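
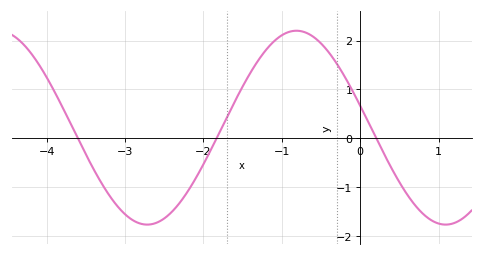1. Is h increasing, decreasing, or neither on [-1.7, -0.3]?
neither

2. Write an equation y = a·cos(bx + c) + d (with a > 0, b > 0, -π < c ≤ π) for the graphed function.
y = 1.98cos(1.65x + 1.34) + 0.22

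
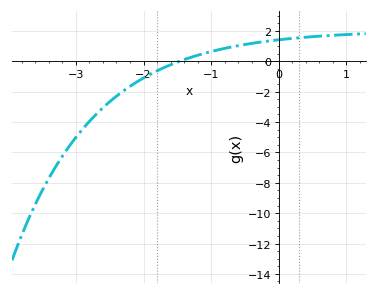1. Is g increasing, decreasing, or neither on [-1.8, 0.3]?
increasing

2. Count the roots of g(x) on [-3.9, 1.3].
1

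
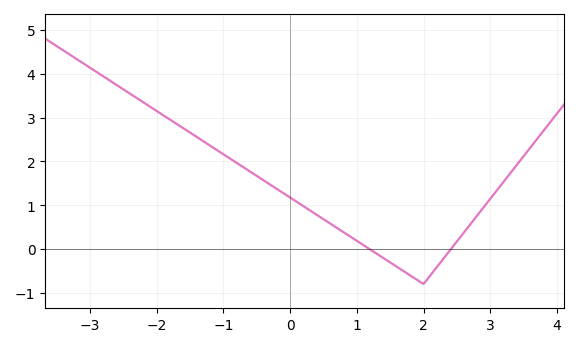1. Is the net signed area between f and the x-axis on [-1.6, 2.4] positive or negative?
positive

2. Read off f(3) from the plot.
1.1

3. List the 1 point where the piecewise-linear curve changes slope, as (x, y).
(2, -0.8)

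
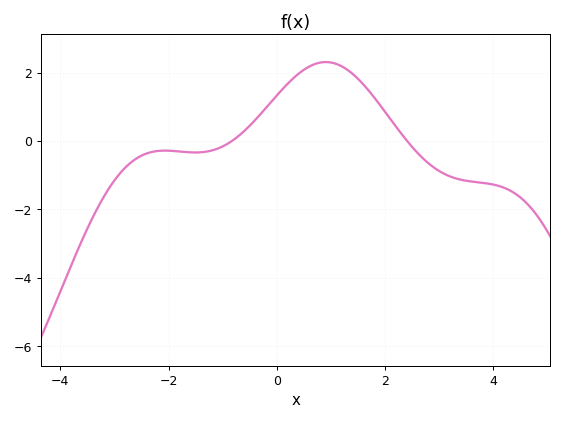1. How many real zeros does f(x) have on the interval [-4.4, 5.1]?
2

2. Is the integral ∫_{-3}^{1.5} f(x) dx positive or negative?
positive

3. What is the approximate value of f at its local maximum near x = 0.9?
2.3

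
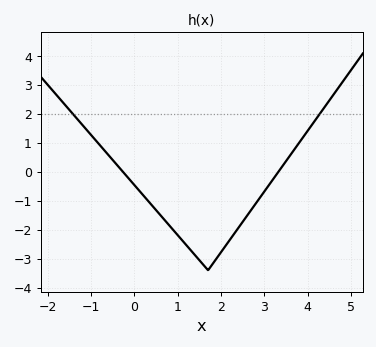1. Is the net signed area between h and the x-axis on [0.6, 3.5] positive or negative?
negative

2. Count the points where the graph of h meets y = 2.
2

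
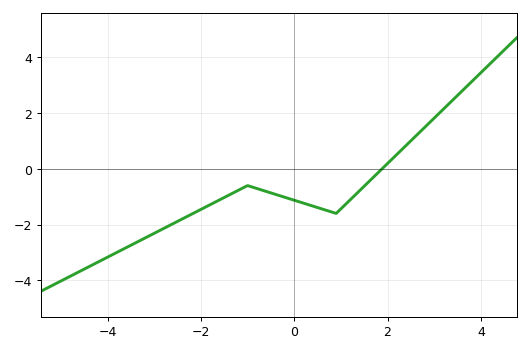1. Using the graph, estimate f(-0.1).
-1.07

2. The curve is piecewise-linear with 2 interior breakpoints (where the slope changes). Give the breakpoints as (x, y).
(-1, -0.6); (0.9, -1.6)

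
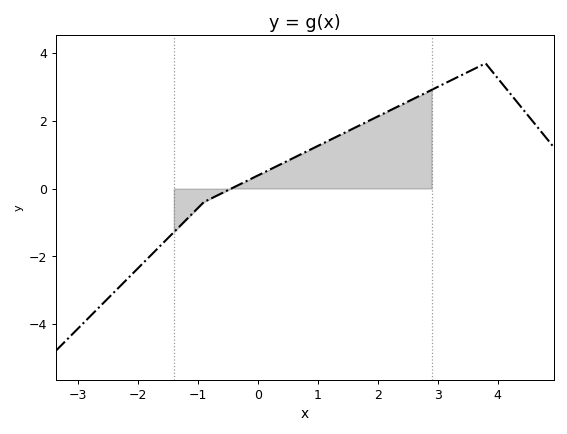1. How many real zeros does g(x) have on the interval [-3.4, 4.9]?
1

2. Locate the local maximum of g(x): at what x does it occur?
3.8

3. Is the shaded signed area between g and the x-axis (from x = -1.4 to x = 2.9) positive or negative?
positive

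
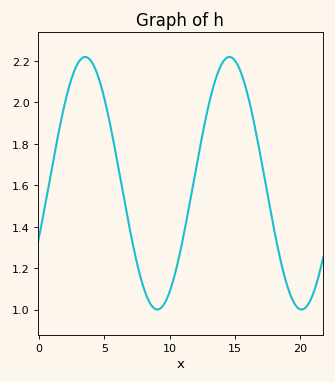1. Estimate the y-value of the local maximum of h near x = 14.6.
2.22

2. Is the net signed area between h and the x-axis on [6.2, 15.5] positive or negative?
positive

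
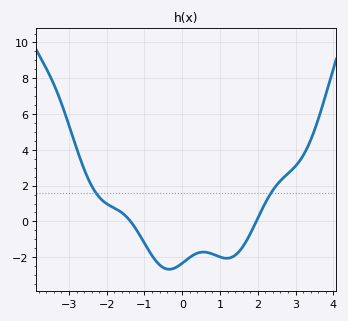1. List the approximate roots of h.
-1.37, 1.96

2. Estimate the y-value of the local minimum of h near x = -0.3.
-2.68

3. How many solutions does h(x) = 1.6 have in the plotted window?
2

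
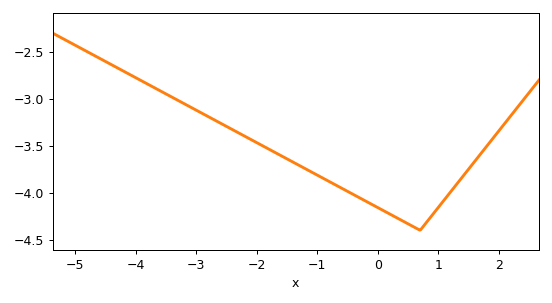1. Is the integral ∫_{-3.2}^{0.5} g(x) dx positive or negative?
negative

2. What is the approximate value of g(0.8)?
-4.3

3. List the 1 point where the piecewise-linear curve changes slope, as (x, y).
(0.7, -4.4)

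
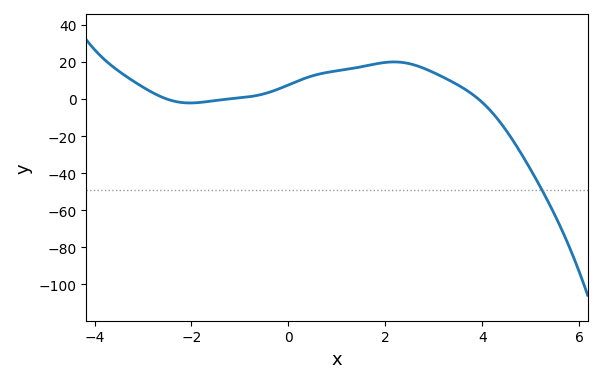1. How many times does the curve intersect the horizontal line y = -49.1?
1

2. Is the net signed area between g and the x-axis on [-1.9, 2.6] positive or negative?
positive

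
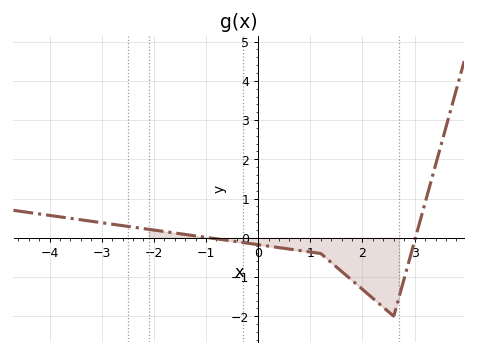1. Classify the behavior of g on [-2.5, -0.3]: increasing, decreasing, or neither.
decreasing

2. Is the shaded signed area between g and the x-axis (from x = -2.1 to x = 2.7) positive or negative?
negative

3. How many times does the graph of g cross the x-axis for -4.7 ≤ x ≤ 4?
2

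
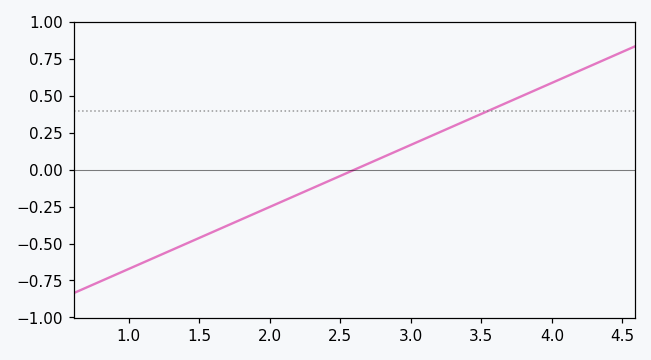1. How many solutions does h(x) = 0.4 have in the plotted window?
1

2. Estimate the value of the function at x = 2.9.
0.12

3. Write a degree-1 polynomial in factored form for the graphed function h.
y = 0.42(x - 2.6)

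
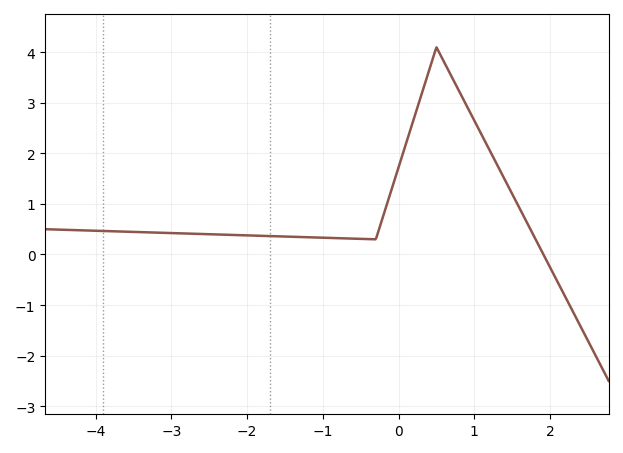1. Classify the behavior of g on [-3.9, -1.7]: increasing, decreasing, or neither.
decreasing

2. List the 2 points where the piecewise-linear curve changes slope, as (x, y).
(-0.3, 0.3); (0.5, 4.1)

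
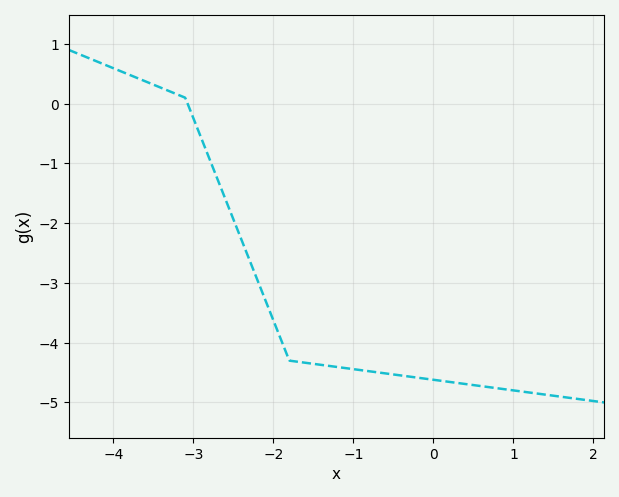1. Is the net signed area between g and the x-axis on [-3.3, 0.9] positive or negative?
negative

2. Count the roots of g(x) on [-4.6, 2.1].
1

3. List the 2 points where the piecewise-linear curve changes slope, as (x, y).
(-3.1, 0.1); (-1.8, -4.3)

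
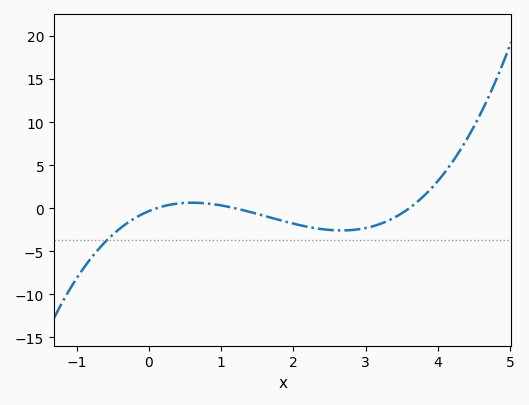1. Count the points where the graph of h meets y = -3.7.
1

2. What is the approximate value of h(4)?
3.19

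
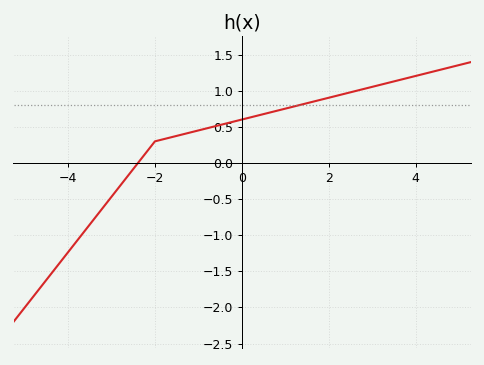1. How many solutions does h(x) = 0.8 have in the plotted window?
1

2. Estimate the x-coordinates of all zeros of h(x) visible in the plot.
-2.39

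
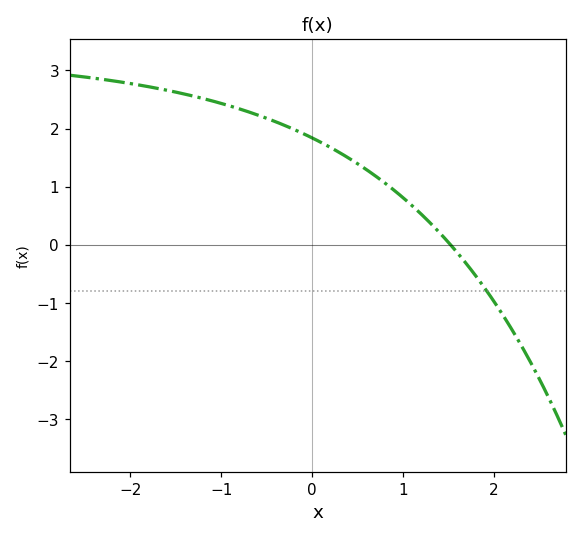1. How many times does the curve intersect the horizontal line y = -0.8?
1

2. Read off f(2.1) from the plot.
-1.2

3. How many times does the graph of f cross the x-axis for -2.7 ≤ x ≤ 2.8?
1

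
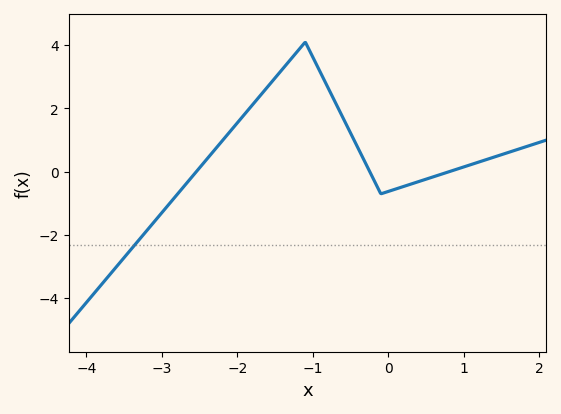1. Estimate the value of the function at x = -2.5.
0.124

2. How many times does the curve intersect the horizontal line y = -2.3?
1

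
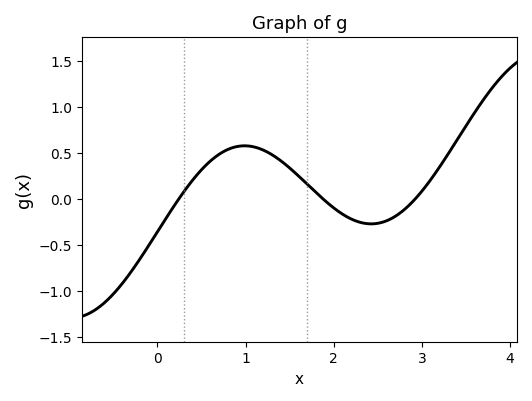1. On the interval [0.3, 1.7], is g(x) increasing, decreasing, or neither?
neither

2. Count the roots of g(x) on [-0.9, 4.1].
3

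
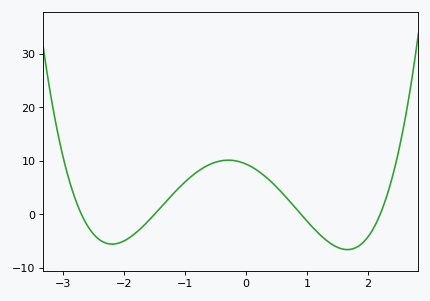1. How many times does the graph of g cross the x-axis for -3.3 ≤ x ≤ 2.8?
4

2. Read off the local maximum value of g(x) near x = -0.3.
10.1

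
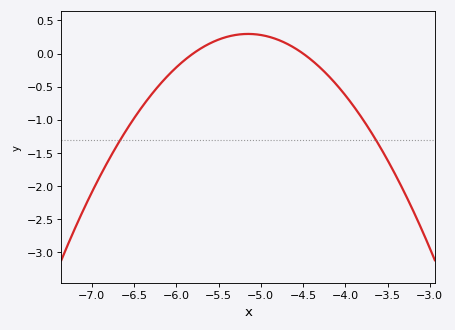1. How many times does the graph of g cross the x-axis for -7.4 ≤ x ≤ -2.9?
2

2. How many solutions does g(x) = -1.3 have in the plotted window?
2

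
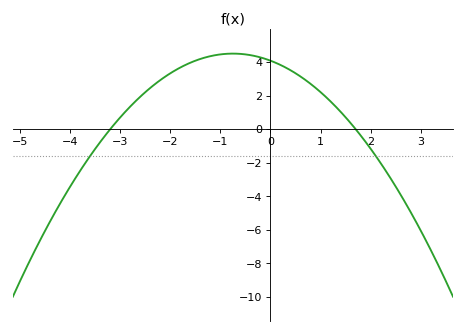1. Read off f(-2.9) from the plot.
1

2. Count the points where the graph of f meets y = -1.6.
2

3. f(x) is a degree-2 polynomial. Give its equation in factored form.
y = -0.75(x + 3.2)(x - 1.7)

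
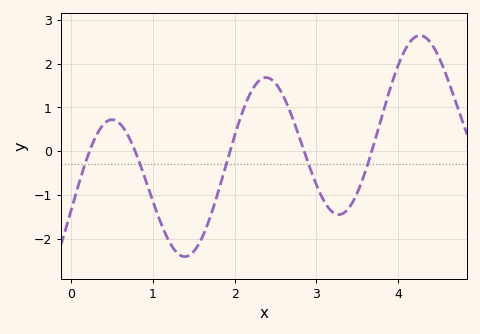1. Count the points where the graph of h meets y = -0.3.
5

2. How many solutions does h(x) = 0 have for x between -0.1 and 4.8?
5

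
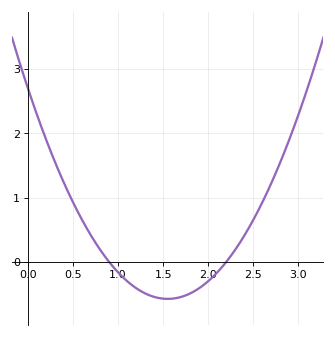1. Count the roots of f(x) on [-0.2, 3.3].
2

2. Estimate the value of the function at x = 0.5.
0.925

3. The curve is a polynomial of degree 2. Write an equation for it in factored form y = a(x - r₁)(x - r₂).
y = 1.36(x - 0.9)(x - 2.2)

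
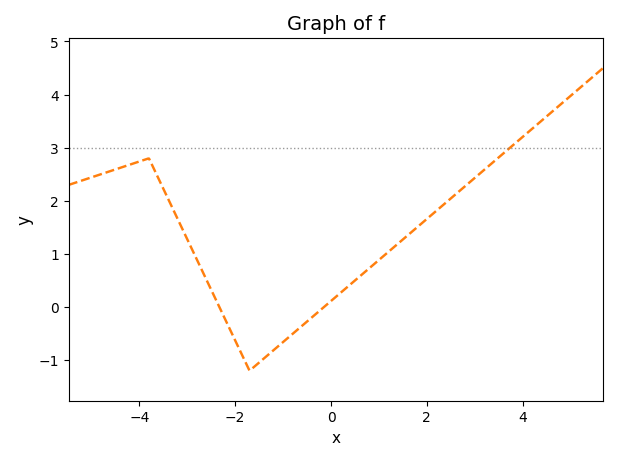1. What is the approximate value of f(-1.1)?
-0.736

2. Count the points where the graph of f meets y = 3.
1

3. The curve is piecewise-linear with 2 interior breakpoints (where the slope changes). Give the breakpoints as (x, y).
(-3.8, 2.8); (-1.7, -1.2)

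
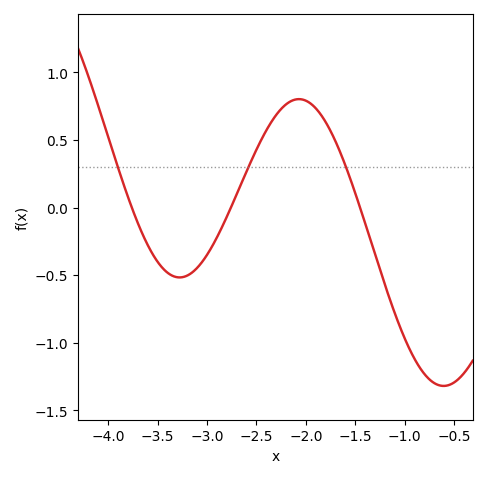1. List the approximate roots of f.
-3.76, -2.76, -1.45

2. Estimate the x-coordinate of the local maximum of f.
-2.07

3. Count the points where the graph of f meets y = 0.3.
3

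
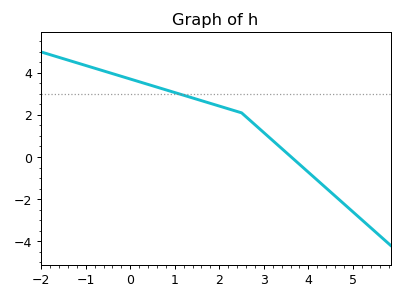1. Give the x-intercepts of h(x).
3.6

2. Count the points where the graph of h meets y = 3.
1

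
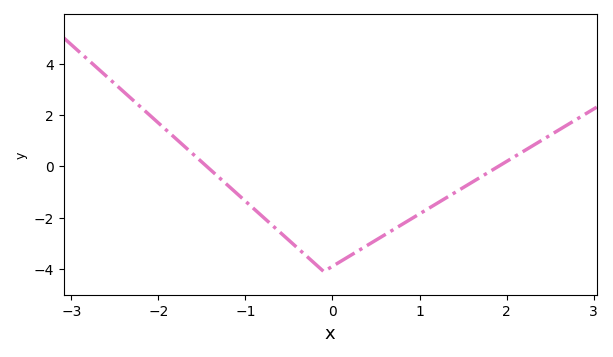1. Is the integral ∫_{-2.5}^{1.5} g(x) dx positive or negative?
negative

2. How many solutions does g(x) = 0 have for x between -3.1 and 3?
2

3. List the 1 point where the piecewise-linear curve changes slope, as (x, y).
(-0.1, -4.1)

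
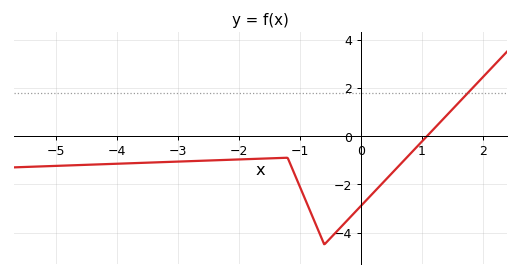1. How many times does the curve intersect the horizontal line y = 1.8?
1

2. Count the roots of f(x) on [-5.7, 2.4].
1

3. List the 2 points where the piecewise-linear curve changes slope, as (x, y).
(-1.2, -0.9); (-0.6, -4.5)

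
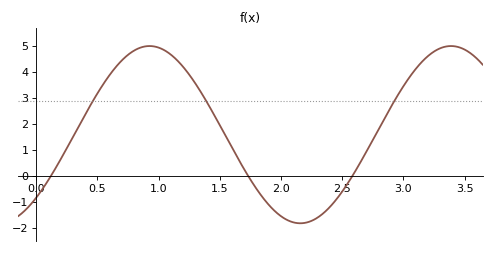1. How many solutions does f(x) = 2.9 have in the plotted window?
3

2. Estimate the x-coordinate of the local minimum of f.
2.2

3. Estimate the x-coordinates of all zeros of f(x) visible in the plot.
0.1, 1.7, 2.6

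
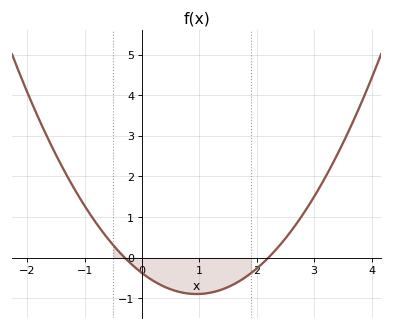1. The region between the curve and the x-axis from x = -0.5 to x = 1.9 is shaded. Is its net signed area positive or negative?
negative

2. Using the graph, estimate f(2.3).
0.1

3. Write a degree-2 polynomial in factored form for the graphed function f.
y = 0.57(x + 0.3)(x - 2.2)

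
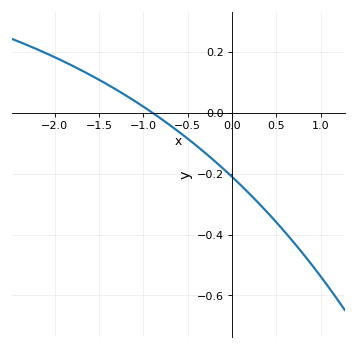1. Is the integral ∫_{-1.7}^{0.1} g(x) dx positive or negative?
negative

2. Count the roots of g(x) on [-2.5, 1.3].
1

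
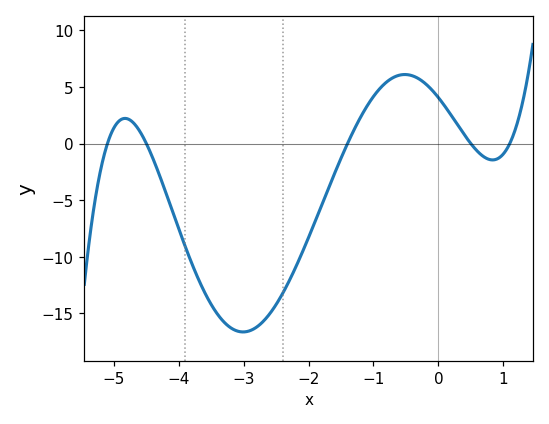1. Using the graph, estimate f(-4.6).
1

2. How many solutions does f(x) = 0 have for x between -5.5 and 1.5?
5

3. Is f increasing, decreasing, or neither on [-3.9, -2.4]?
neither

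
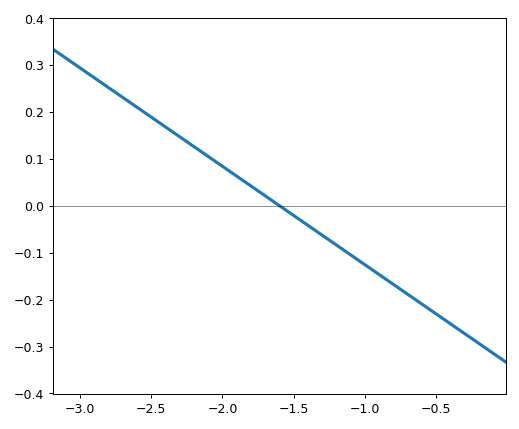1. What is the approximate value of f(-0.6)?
-0.21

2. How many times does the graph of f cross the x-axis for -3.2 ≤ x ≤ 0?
1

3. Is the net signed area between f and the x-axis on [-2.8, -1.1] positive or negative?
positive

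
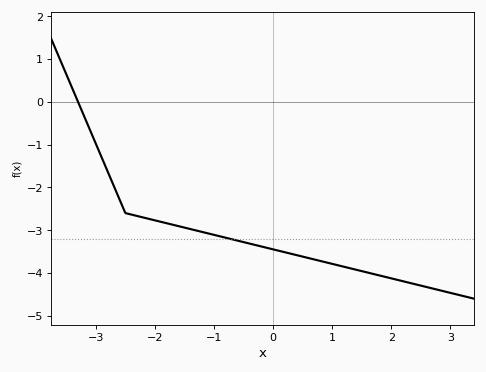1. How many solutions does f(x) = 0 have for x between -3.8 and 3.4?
1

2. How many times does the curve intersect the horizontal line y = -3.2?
1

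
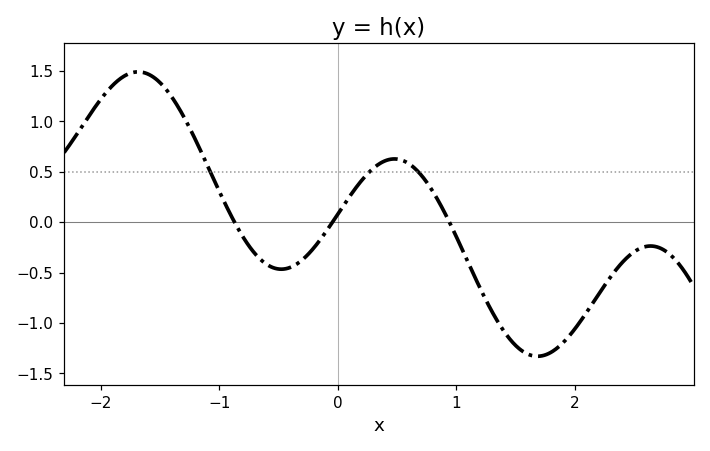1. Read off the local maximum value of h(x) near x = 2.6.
-0.237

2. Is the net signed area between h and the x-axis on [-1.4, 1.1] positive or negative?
positive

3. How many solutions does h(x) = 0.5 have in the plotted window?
3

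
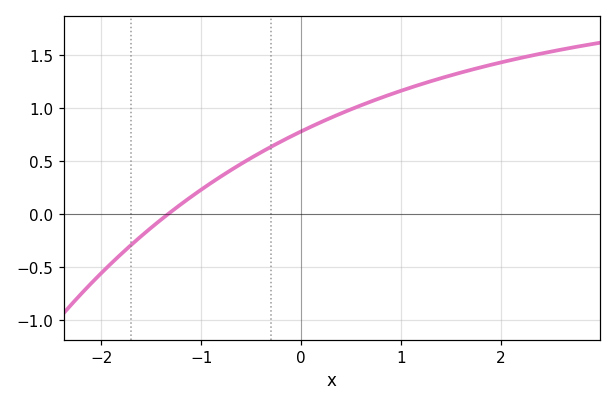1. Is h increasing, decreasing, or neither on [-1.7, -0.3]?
increasing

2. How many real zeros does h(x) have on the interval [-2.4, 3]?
1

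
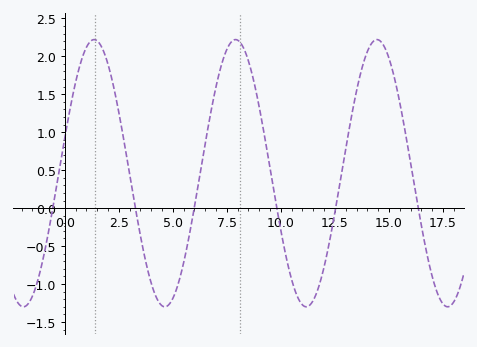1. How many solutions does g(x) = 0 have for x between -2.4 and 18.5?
6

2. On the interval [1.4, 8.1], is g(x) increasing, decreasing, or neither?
neither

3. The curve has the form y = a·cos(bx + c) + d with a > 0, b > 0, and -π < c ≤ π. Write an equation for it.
y = 1.76cos(0.96x - 1.3) + 0.46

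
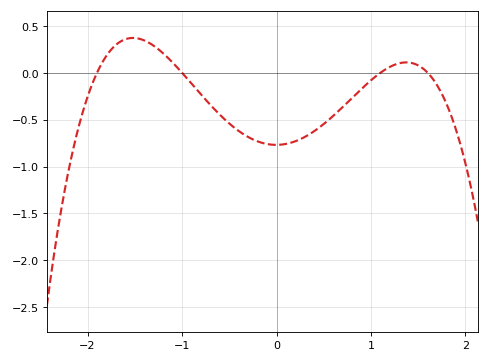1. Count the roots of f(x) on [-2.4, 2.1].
4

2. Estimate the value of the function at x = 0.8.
-0.25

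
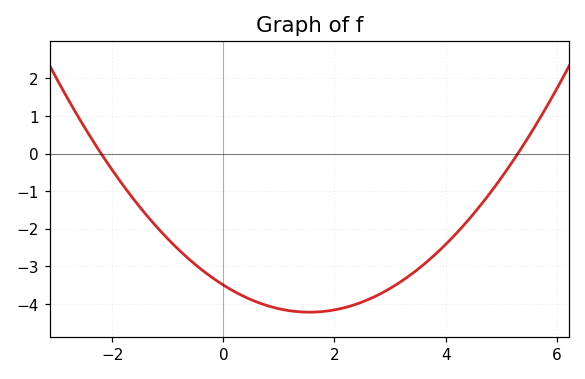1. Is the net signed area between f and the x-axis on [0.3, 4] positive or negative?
negative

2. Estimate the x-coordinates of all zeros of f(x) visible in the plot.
-2.2, 5.2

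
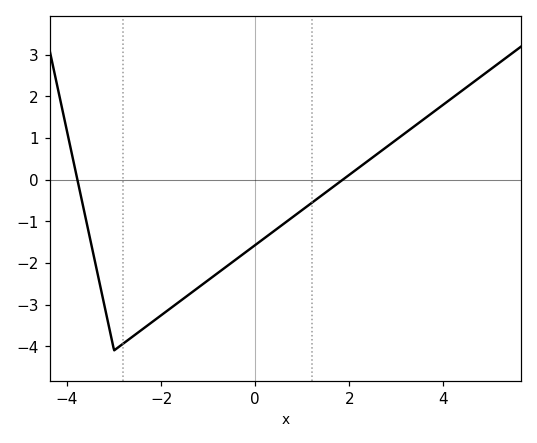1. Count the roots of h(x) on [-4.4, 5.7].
2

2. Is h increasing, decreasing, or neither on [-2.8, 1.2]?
increasing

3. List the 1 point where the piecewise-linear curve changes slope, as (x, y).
(-3, -4.1)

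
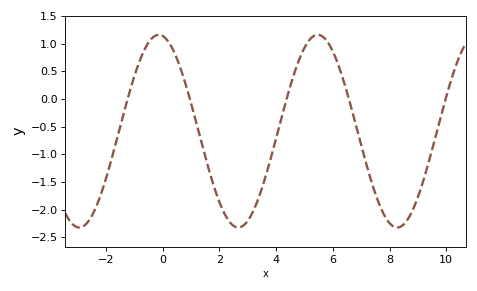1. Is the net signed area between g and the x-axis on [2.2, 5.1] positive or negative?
negative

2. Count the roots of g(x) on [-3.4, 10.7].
5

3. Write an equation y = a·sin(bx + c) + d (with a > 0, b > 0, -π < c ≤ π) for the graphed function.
y = 1.74sin(1.12x + 1.73) - 0.58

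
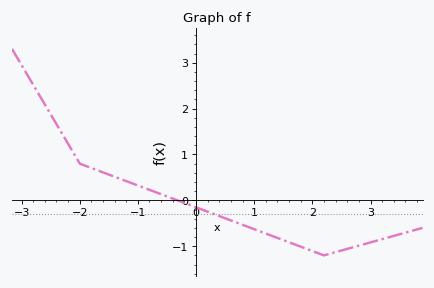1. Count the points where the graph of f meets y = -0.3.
1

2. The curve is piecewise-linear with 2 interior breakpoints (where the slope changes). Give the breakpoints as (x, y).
(-2, 0.8); (2.2, -1.2)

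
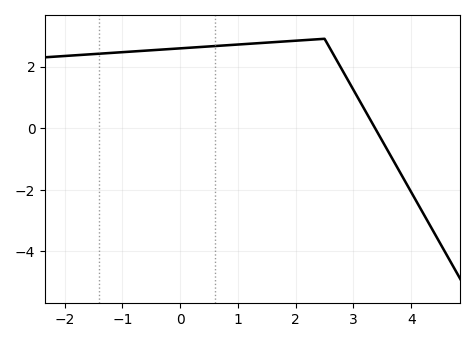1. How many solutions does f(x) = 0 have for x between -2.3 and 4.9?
1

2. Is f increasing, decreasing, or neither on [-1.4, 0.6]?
increasing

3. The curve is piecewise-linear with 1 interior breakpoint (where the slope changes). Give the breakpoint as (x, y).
(2.5, 2.9)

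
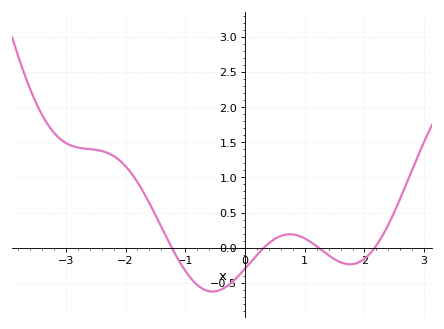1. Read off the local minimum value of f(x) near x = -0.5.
-0.65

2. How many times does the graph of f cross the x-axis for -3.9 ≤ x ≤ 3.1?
4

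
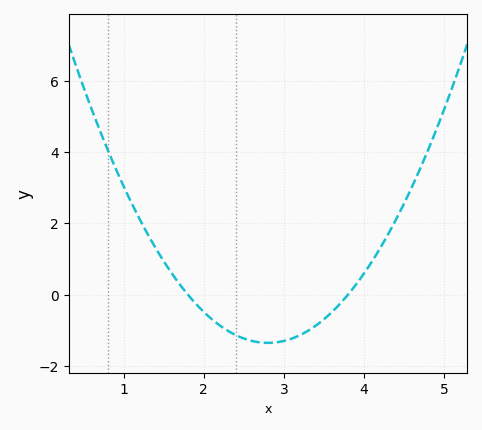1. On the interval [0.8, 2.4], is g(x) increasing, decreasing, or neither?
decreasing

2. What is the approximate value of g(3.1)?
-1.2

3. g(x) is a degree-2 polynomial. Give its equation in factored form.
y = 1.36(x - 1.8)(x - 3.8)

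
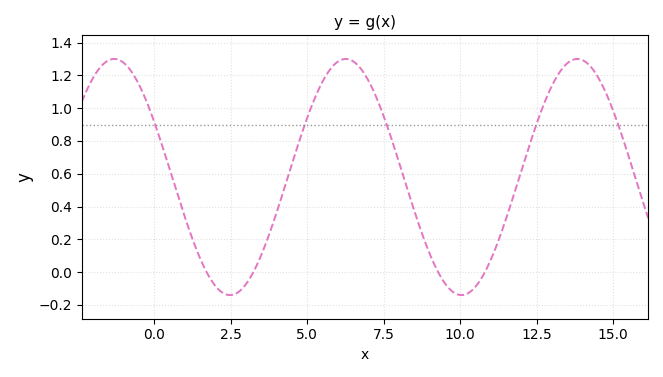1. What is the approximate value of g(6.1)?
1.29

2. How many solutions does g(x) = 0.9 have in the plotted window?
5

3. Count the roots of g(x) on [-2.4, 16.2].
4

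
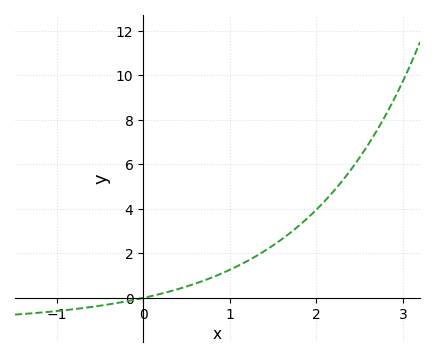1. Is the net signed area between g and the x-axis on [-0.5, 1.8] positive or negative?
positive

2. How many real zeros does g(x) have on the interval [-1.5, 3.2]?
1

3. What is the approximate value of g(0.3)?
0.274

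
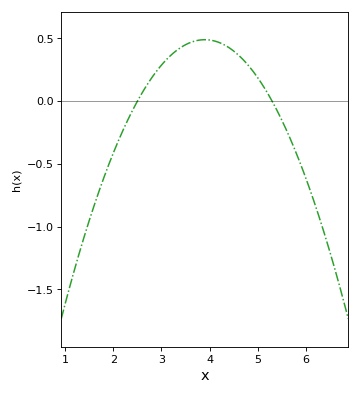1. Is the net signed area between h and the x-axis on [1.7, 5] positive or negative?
positive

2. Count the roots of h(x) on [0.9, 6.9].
2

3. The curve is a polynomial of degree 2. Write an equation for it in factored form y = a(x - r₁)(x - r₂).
y = -0.25(x - 2.5)(x - 5.3)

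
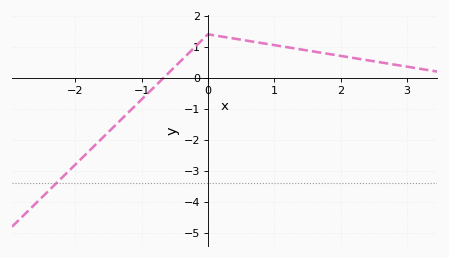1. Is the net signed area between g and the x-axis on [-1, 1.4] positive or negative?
positive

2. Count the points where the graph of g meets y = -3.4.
1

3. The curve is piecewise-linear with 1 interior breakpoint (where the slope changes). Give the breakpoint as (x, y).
(0, 1.4)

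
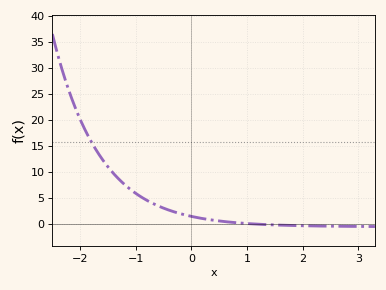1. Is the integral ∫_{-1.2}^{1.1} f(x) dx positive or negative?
positive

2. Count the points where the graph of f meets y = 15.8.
1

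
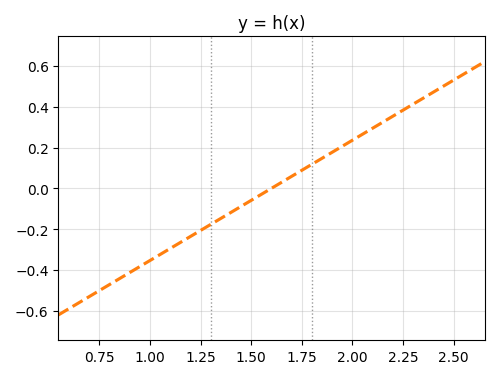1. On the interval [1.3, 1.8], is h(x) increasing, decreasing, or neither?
increasing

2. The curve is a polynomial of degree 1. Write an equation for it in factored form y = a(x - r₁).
y = 0.59(x - 1.6)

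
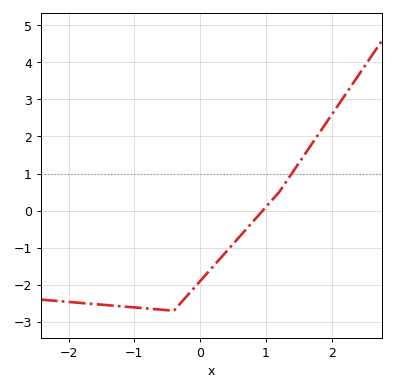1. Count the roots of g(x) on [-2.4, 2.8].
1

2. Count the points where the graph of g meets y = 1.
1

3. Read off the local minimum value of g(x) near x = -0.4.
-2.7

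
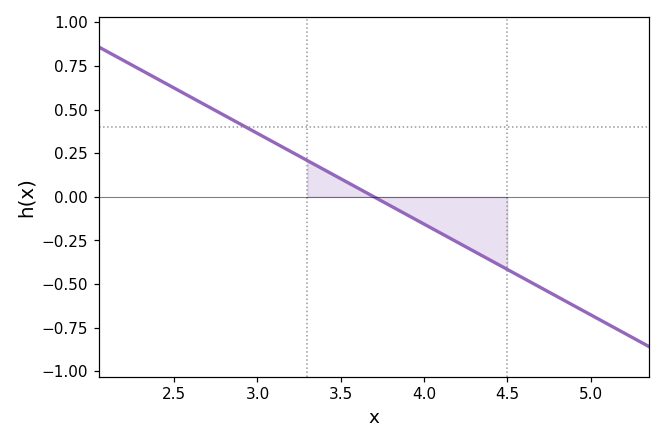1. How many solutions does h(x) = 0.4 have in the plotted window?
1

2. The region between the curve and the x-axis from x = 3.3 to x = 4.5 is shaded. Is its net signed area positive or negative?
negative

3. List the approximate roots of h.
3.7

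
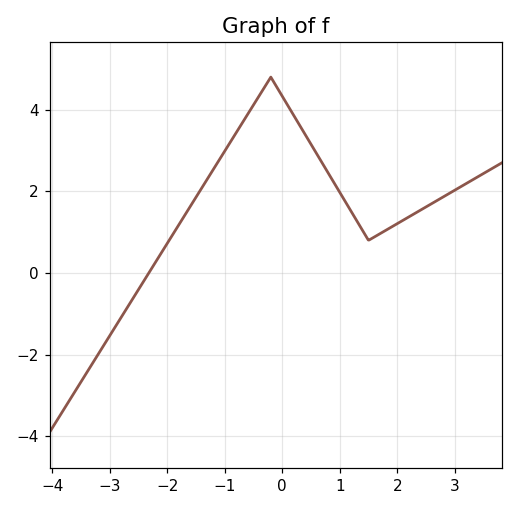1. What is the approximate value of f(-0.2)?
4.8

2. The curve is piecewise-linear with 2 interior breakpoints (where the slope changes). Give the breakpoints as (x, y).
(-0.2, 4.8); (1.5, 0.8)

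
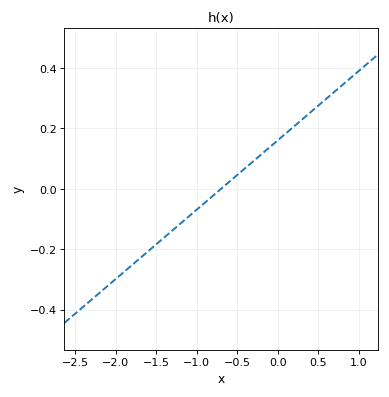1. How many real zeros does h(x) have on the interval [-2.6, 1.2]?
1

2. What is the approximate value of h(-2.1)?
-0.32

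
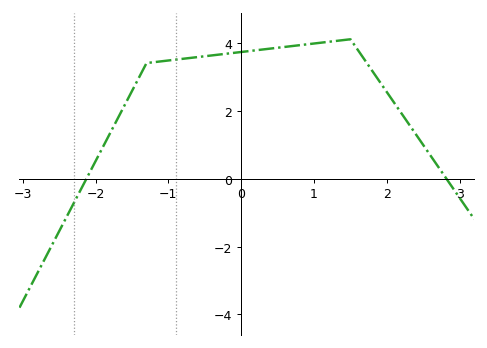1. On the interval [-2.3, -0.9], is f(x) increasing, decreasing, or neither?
increasing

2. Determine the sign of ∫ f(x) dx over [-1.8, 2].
positive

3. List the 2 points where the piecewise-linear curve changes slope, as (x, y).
(-1.3, 3.4); (1.5, 4.1)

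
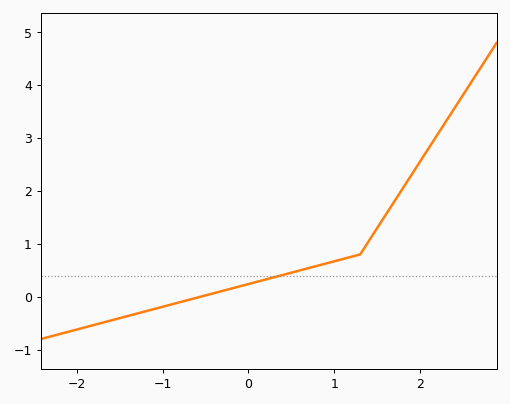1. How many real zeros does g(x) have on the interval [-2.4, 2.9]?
1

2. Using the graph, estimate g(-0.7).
-0.1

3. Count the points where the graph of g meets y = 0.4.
1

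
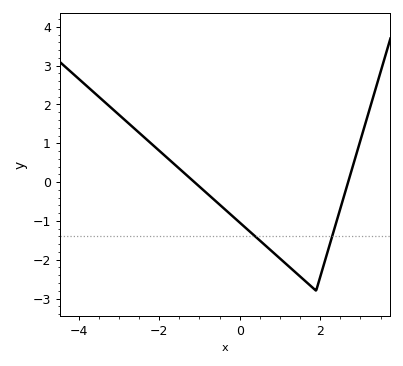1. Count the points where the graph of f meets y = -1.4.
2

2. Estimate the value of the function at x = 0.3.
-1.3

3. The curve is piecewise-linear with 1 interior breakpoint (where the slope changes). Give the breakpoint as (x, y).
(1.9, -2.8)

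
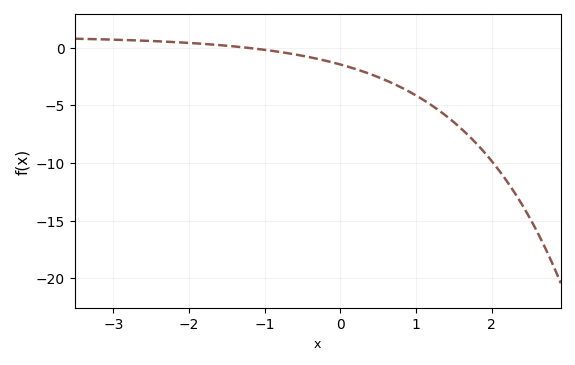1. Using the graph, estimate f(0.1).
-1.66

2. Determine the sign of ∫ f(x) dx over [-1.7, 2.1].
negative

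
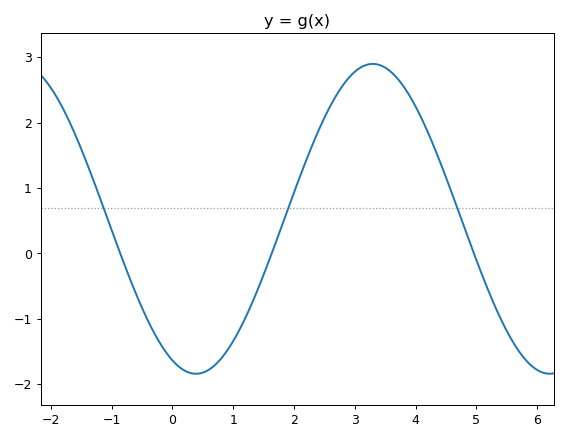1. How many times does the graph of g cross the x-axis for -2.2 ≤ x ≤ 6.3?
3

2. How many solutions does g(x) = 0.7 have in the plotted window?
3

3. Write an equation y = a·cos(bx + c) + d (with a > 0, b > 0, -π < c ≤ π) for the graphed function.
y = 2.37cos(1.08x + 2.72) + 0.53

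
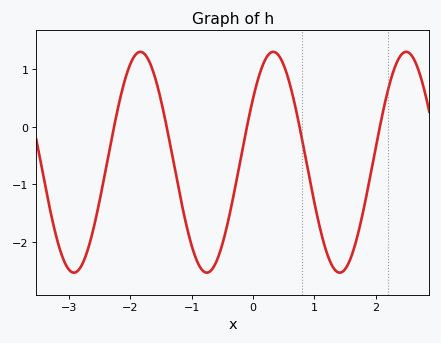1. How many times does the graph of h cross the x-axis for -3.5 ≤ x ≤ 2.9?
5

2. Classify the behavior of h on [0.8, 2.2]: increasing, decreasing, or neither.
neither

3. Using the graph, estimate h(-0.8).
-2.5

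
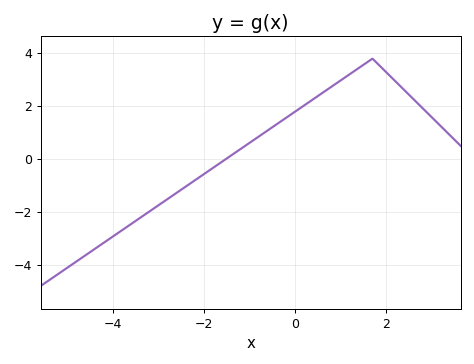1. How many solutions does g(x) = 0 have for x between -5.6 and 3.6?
1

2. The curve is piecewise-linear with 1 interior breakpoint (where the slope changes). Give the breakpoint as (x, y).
(1.7, 3.8)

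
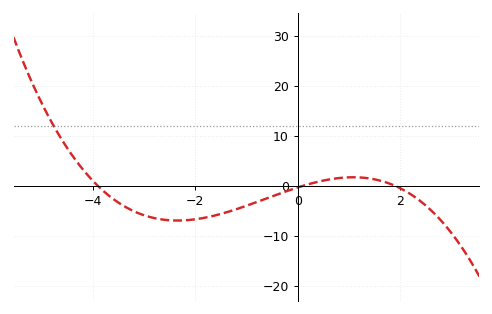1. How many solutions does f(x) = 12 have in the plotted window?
1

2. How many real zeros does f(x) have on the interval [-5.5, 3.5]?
3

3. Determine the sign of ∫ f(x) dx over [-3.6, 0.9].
negative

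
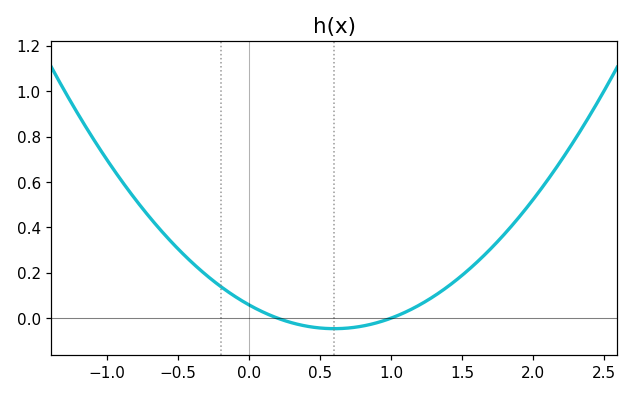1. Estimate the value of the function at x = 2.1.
0.6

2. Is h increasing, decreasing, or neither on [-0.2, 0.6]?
decreasing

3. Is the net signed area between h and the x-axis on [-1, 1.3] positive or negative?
positive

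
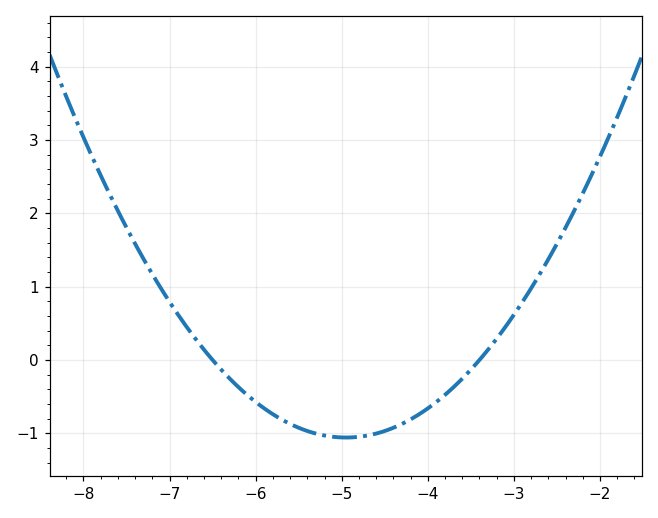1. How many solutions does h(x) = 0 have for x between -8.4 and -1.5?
2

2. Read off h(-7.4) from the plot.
1.6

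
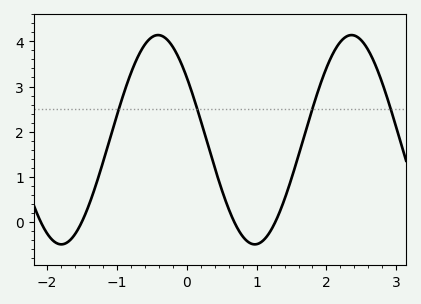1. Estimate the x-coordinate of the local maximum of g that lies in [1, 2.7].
2.4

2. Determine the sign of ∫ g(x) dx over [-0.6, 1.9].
positive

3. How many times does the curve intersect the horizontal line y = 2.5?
4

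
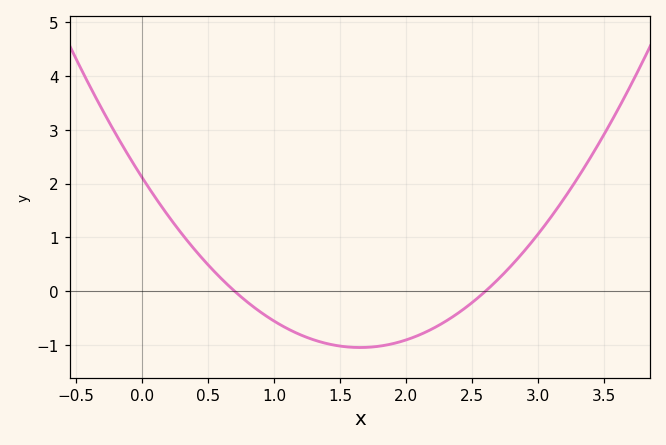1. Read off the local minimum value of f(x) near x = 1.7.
-1.05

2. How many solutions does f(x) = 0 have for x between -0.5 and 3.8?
2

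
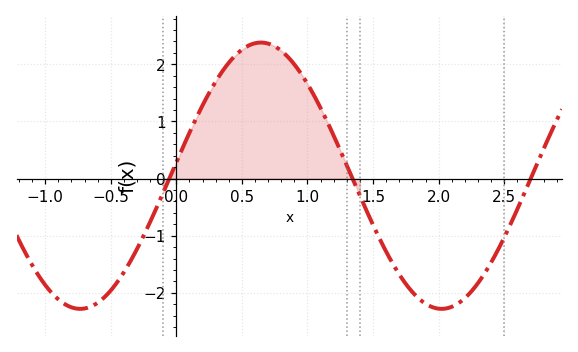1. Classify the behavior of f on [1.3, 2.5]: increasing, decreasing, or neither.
neither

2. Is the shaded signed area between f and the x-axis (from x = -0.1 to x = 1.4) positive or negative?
positive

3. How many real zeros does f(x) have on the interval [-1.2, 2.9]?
3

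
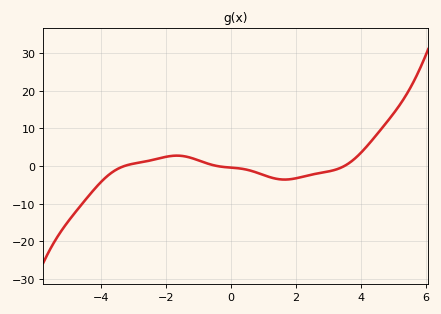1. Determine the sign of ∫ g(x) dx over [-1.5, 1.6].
negative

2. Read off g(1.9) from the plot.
-3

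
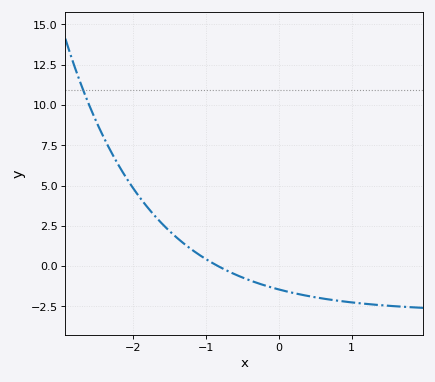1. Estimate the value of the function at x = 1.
-2.2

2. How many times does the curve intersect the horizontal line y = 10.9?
1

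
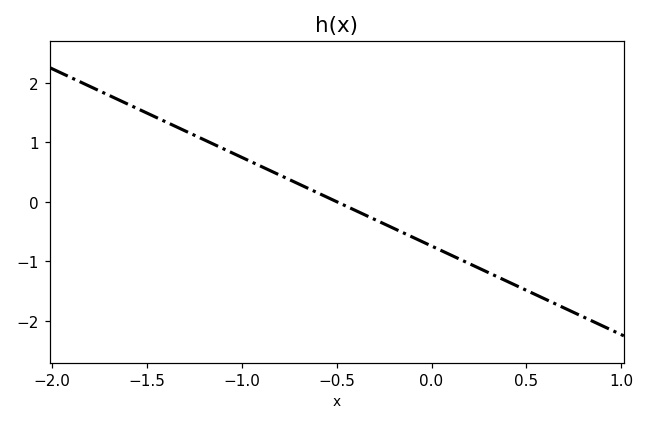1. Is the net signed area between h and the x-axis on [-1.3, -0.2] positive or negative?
positive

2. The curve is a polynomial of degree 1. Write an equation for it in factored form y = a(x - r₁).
y = -1.49(x + 0.5)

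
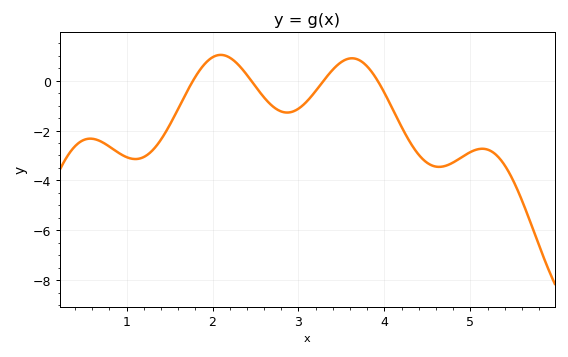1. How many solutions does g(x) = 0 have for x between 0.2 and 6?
4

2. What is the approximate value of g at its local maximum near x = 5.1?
-2.73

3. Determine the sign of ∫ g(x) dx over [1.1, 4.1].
negative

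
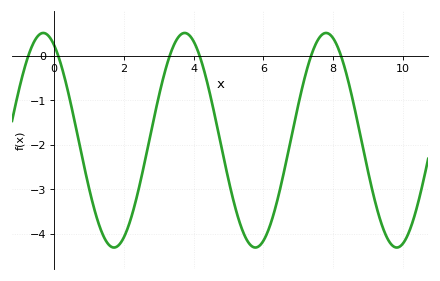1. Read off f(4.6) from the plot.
-1.32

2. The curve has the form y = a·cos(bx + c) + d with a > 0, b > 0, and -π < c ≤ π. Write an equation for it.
y = 2.41cos(1.55x + 0.48) - 1.9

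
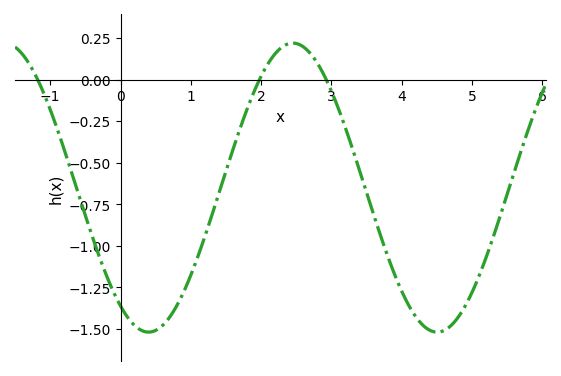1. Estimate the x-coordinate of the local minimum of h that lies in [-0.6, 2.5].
0.4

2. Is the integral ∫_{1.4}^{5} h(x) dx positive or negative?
negative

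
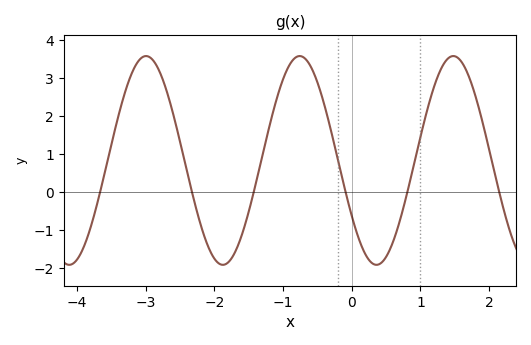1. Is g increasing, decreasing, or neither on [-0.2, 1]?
neither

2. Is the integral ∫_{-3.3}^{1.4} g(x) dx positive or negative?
positive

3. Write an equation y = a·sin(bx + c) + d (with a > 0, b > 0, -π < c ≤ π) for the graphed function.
y = 2.75sin(2.8x - 2.6) + 0.84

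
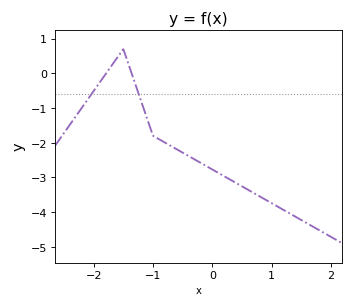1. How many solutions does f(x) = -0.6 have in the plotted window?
2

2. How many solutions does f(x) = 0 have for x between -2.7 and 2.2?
2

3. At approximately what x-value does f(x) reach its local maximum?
-1.5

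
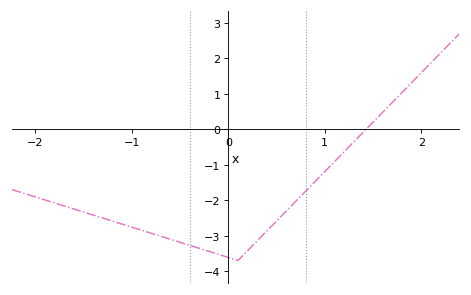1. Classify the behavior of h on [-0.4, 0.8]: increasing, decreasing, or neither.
neither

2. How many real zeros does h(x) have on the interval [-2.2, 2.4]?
1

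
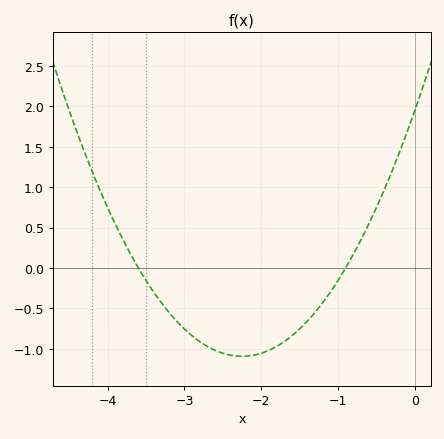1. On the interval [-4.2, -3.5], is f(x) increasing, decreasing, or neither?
decreasing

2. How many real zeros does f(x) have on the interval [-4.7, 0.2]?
2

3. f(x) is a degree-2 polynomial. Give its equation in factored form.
y = 0.6(x + 3.6)(x + 0.9)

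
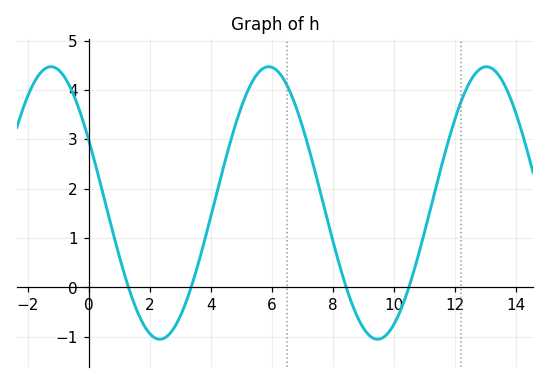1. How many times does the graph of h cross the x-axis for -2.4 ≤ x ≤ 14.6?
4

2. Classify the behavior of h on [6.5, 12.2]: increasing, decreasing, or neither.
neither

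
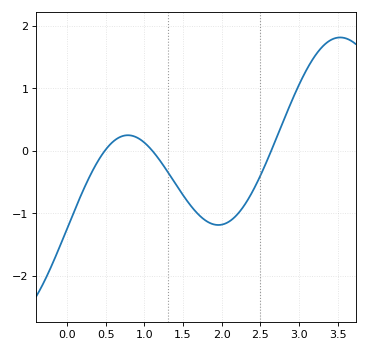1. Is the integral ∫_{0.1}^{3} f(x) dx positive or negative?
negative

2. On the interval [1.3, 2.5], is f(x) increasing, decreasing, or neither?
neither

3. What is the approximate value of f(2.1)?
-1.13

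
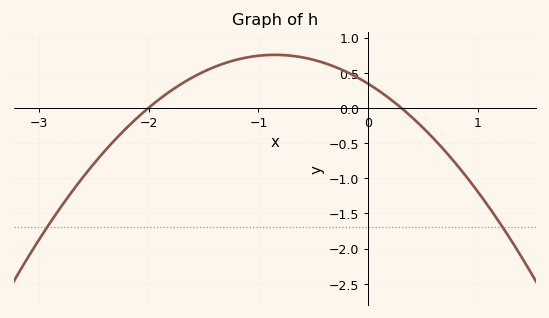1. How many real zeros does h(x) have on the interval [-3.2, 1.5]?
2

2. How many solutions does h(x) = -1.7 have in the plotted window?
2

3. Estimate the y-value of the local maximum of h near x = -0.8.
0.754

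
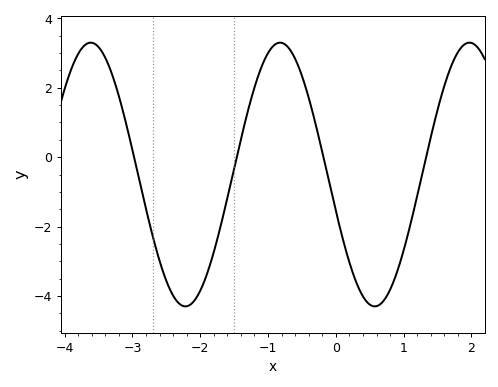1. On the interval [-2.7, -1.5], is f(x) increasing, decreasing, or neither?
neither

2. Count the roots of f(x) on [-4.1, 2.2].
4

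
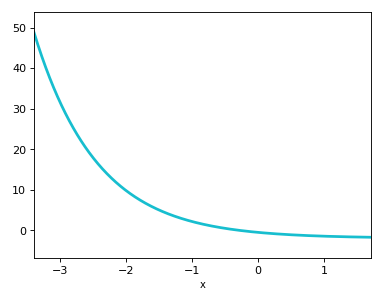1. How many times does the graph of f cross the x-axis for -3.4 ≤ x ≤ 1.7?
1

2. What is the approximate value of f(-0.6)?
1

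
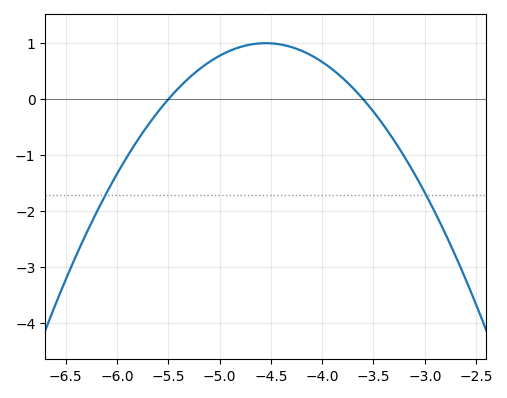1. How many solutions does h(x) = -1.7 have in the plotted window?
2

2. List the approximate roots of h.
-5.5, -3.6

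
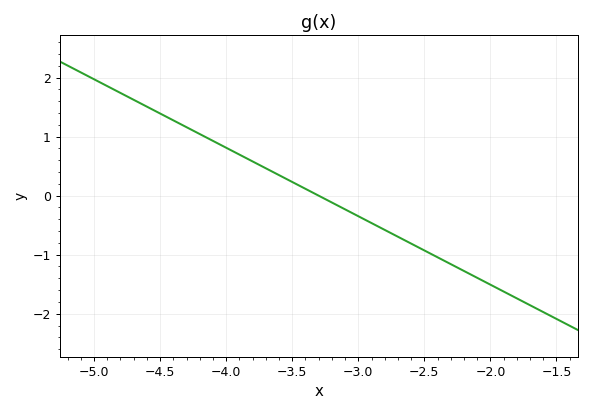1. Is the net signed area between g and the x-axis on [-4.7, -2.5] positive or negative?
positive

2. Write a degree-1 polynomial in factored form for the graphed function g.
y = -1.16(x + 3.3)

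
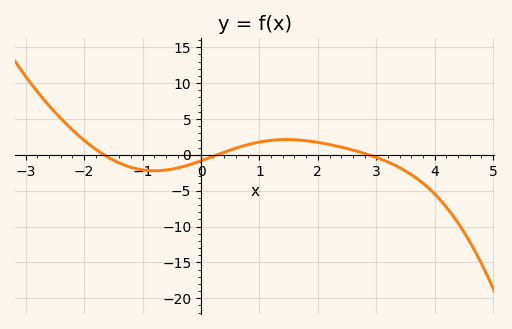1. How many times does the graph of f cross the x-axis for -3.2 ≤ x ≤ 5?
3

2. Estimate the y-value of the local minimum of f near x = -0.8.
-2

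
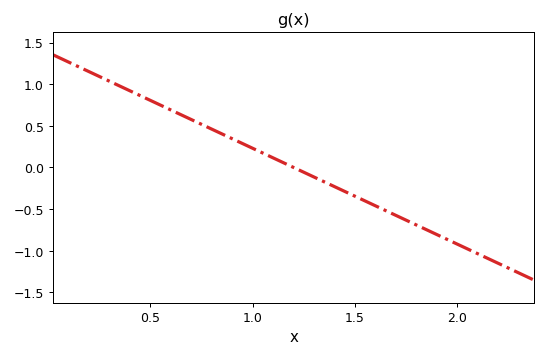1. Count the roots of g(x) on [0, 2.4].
1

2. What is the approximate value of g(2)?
-0.92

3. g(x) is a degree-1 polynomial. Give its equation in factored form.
y = -1.15(x - 1.2)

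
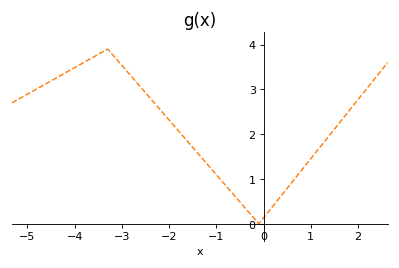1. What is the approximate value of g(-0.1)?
0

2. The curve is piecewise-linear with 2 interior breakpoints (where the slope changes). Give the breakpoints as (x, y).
(-3.3, 3.9); (-0.1, 0)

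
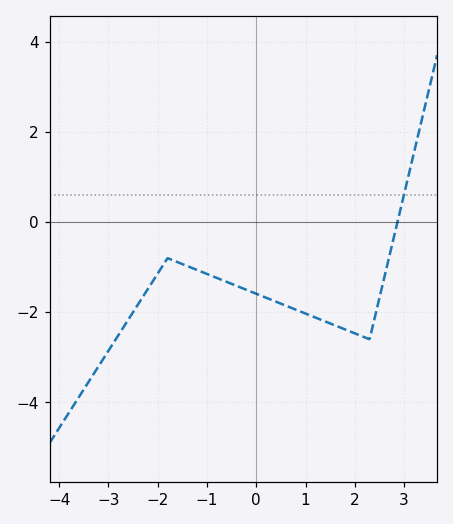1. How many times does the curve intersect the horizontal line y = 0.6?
1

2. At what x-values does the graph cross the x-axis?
2.8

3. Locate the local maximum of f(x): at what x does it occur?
-1.8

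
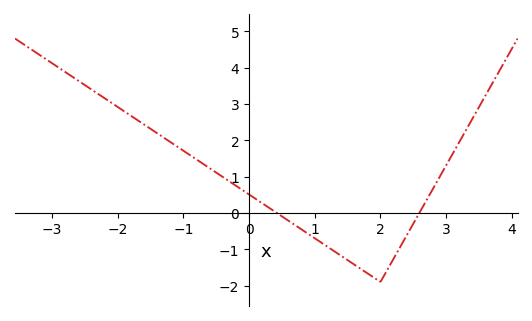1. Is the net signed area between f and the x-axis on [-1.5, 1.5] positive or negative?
positive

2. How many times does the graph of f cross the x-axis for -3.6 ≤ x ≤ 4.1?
2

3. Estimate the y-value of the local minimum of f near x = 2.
-1.9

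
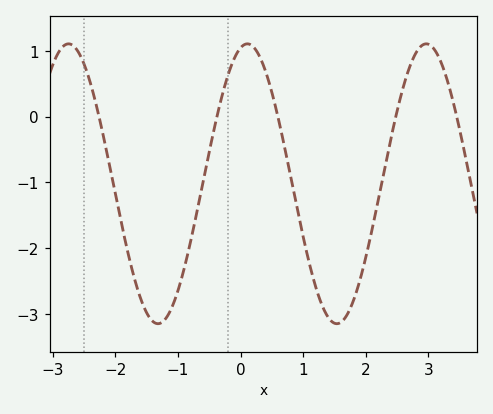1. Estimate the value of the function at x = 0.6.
0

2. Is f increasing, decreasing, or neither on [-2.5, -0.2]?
neither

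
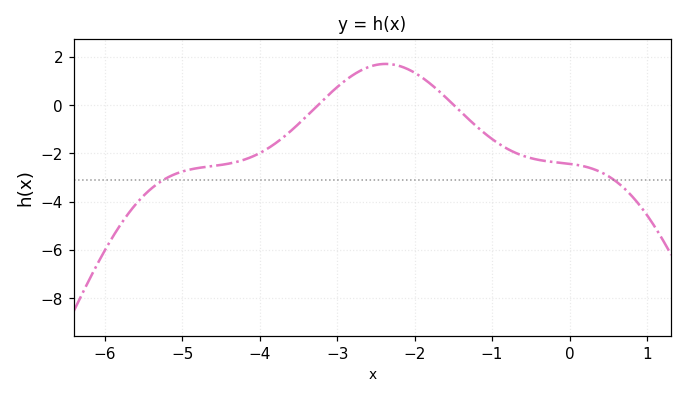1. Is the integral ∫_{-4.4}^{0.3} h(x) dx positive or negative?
negative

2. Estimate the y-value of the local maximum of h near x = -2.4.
1.8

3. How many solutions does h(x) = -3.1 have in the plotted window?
2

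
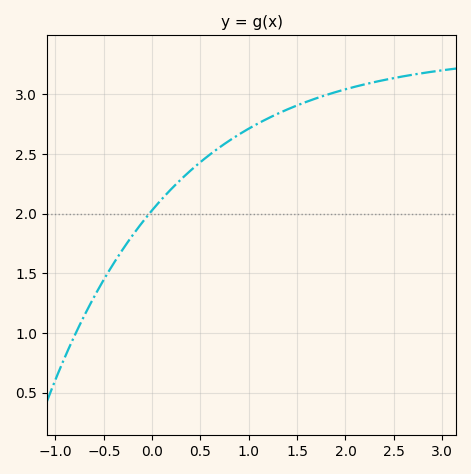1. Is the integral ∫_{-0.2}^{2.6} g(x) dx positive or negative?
positive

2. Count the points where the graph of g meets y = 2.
1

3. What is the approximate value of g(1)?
2.71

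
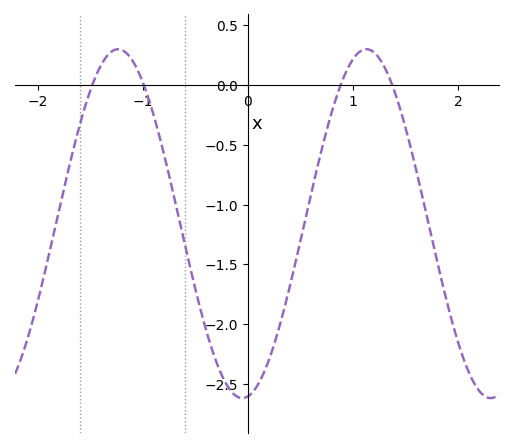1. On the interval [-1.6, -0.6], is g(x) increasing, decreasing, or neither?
neither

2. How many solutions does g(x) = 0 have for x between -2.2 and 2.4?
4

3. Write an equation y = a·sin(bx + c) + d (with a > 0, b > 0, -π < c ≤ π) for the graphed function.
y = 1.46sin(2.7x - 1.4) - 1.16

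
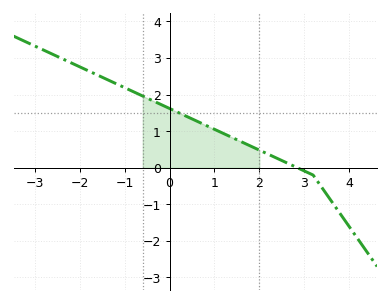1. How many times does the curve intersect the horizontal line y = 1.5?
1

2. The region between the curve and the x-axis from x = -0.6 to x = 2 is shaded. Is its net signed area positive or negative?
positive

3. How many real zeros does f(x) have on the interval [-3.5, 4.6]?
1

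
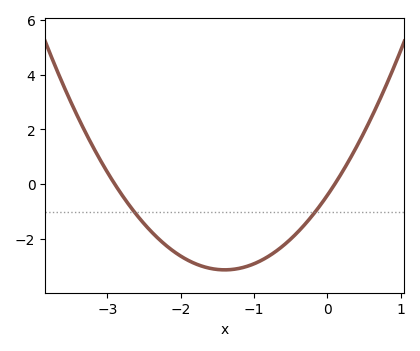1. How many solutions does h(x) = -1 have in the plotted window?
2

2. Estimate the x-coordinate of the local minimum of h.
-1.4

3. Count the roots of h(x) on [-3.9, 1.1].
2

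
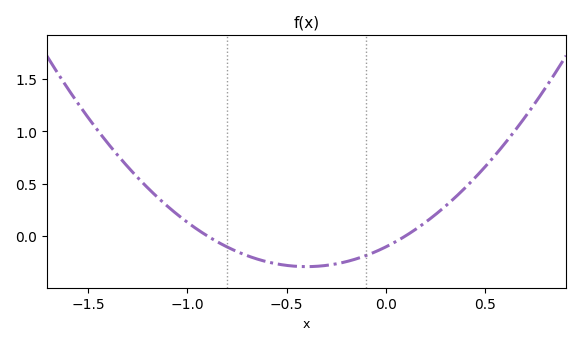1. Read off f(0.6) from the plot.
0.9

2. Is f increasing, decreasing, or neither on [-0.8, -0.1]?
neither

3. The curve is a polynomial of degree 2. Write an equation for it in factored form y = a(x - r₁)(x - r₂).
y = 1.18(x + 0.9)(x - 0.1)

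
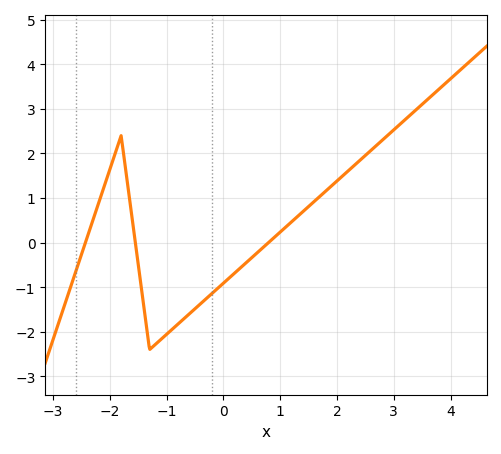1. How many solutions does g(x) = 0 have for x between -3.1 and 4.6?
3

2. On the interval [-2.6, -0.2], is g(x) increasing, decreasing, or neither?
neither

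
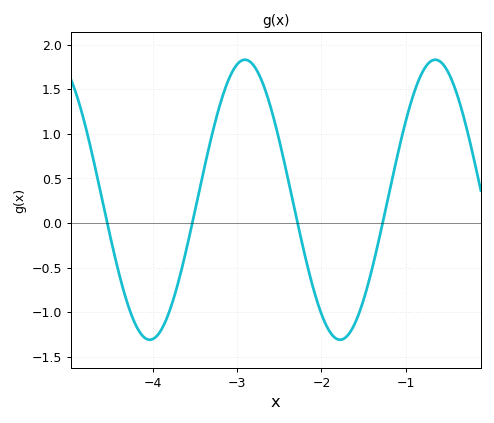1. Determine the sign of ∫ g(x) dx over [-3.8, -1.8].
positive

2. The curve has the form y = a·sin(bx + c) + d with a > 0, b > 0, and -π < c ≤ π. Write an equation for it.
y = 1.57sin(2.78x - 2.91) + 0.26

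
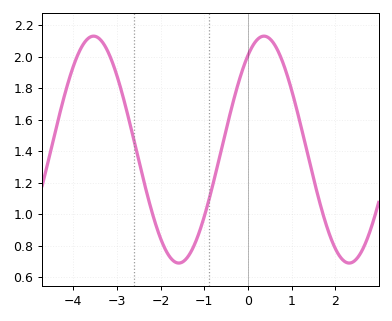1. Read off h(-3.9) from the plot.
2.01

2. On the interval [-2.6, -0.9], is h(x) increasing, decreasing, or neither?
neither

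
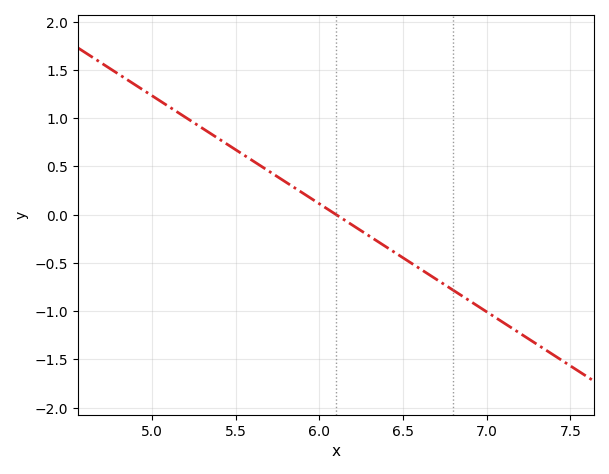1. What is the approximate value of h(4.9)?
1.35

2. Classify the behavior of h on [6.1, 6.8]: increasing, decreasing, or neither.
decreasing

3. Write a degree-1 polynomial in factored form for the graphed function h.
y = -1.12(x - 6.1)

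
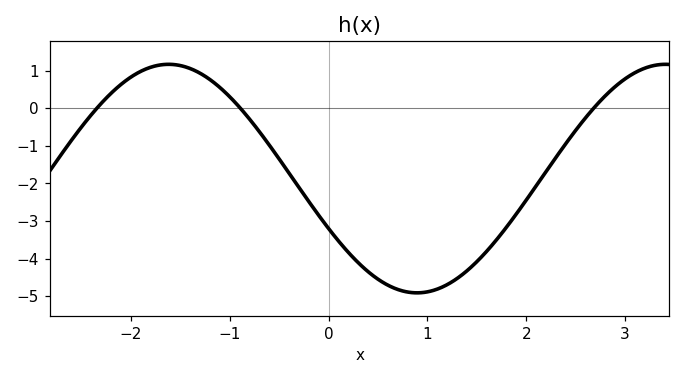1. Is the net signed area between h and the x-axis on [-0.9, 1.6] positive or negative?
negative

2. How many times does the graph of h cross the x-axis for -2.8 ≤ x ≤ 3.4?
3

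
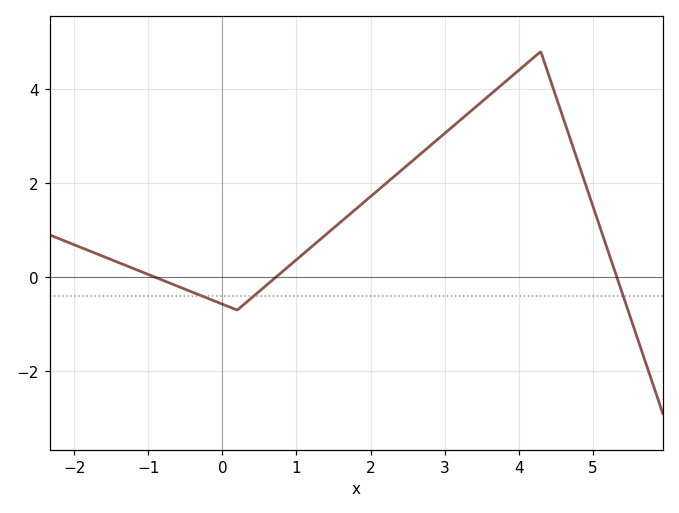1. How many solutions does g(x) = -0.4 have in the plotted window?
3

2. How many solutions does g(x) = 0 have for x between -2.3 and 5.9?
3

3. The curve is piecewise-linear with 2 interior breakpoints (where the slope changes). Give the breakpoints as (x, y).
(0.2, -0.7); (4.3, 4.8)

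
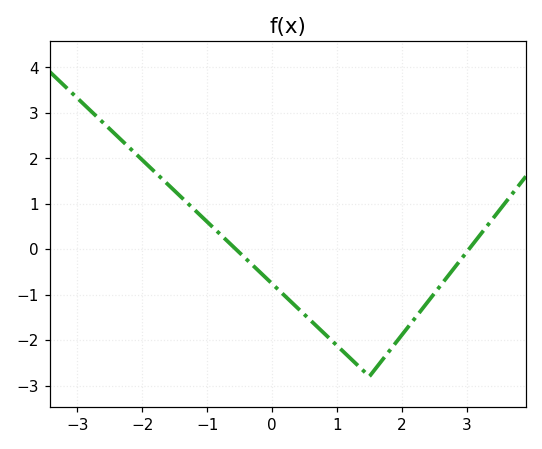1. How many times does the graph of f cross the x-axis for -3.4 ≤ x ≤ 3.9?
2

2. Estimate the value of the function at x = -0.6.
0.056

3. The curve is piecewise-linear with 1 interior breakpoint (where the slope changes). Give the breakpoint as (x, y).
(1.5, -2.8)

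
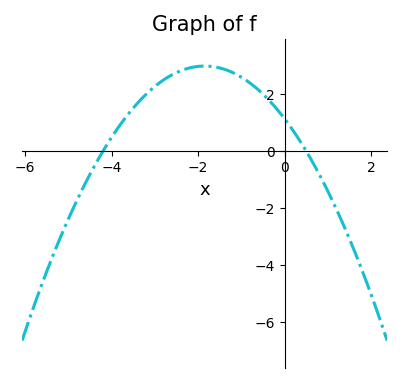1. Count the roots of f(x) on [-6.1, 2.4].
2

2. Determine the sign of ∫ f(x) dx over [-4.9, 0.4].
positive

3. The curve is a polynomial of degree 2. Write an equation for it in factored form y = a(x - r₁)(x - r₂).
y = -0.54(x + 4.2)(x - 0.5)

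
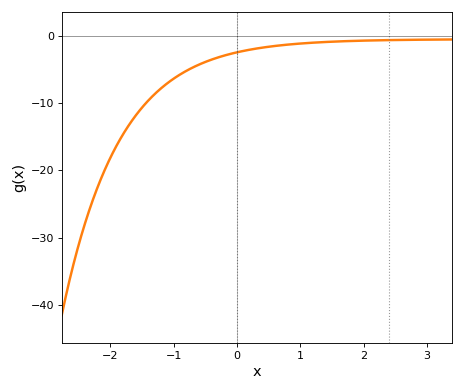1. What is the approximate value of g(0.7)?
-1.42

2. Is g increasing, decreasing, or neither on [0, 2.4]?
increasing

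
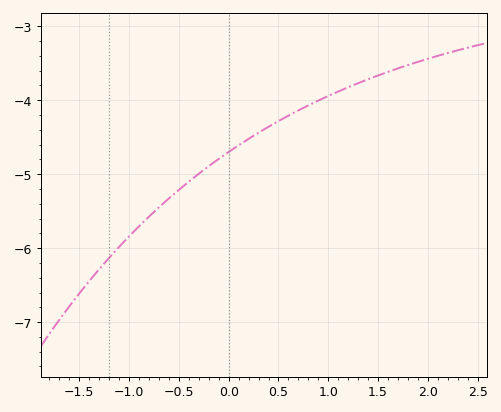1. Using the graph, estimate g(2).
-3.44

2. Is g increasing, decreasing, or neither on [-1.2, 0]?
increasing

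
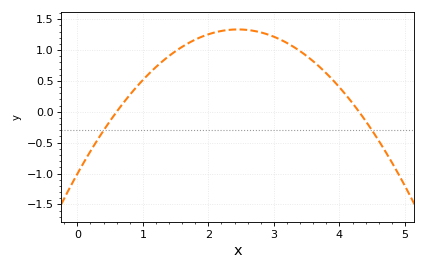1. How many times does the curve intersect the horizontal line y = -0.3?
2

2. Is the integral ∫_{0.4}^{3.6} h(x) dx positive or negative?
positive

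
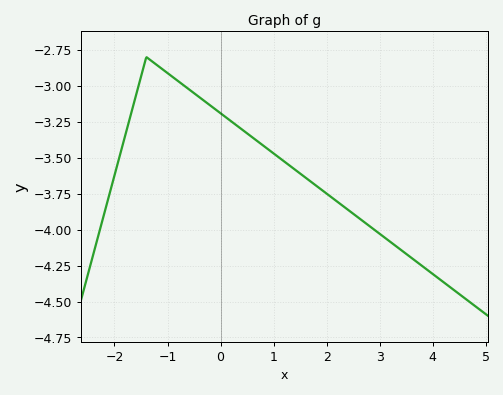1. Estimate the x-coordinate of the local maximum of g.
-1.4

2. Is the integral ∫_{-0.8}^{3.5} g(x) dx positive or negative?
negative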